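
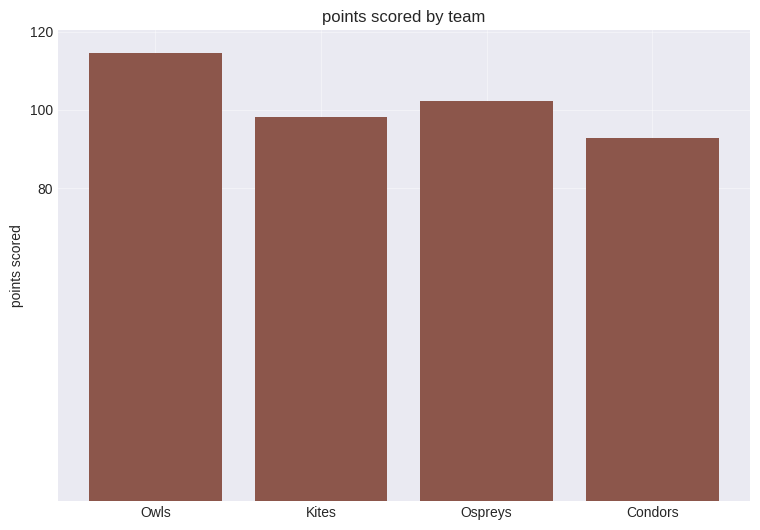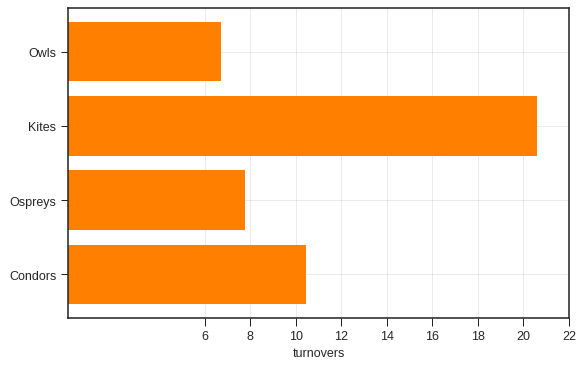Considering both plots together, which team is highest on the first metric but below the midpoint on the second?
Owls

Chart 2 median turnovers ≈ 10; below-median teams: Owls, Ospreys. Among those, Owls has the highest points scored (≈ 120).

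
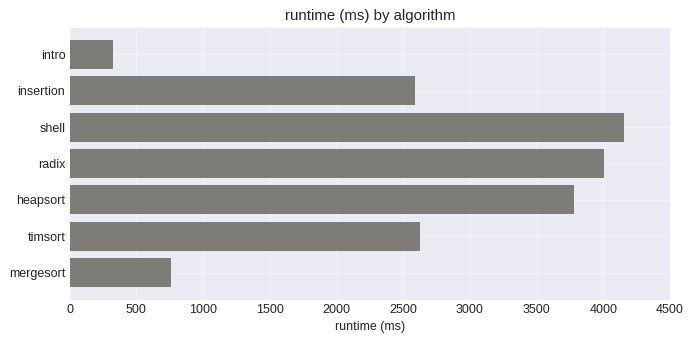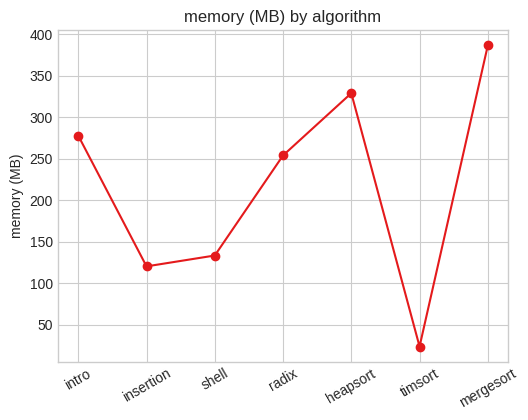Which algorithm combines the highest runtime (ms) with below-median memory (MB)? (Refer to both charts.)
Chart 2 median memory (MB) ≈ 250; below-median algorithms: insertion, shell, timsort. Among those, shell has the highest runtime (ms) (≈ 4000).

shell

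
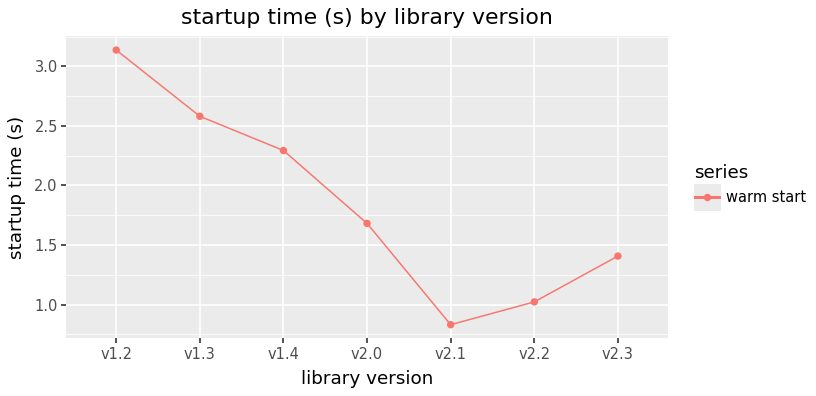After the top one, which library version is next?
v1.3

Top 3: v1.2 ≈ 3.2, v1.3 ≈ 2.6, v1.4 ≈ 2.2.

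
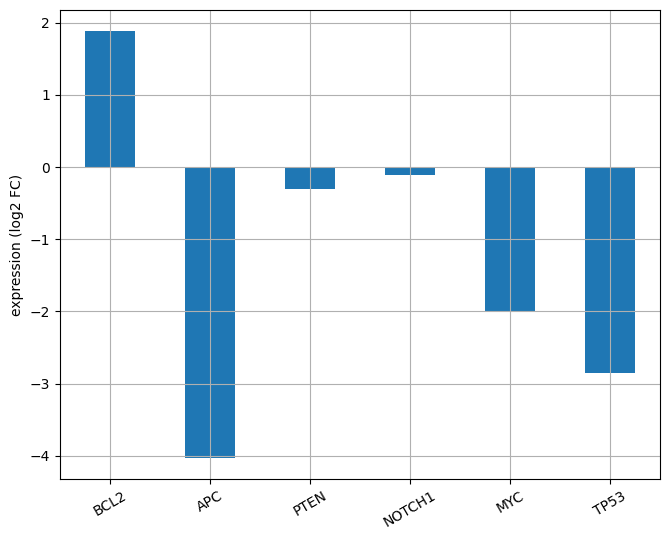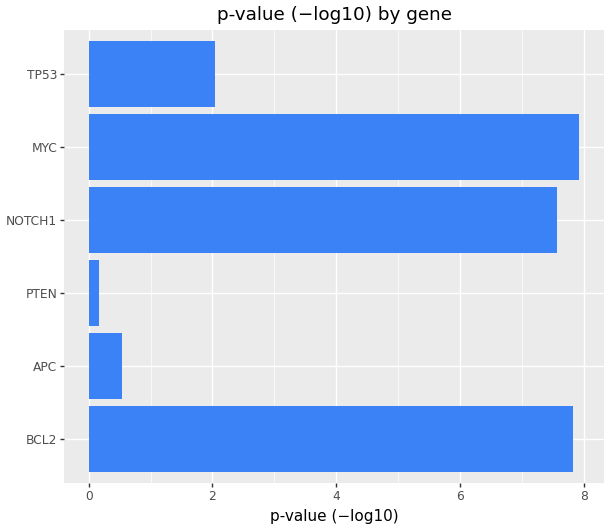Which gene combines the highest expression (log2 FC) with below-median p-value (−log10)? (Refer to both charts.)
PTEN

Chart 2 median p-value (−log10) ≈ 5; below-median genes: APC, PTEN, TP53. Among those, PTEN has the highest expression (log2 FC) (≈ -0.2).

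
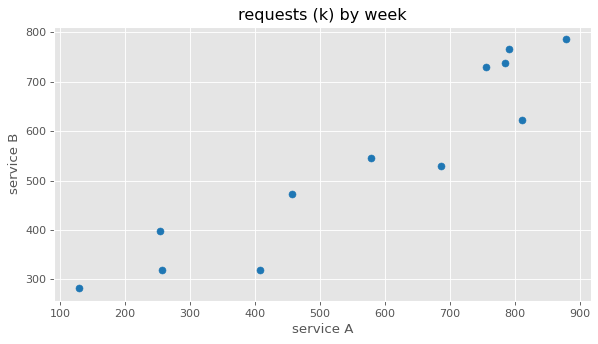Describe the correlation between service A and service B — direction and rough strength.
positive, strong

Points are positively correlated; strong (|r| ≈ 0.9).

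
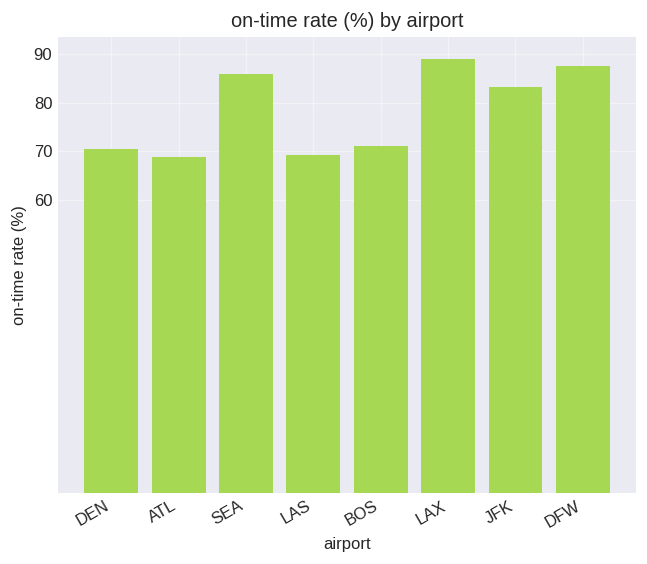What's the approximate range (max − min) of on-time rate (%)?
≈ 20

Max LAX ≈ 90, min ATL ≈ 70; range ≈ 20.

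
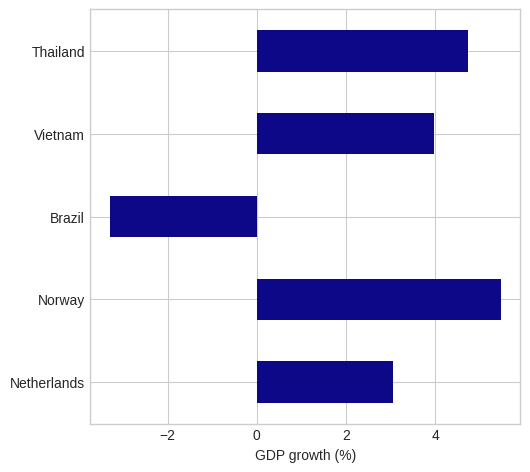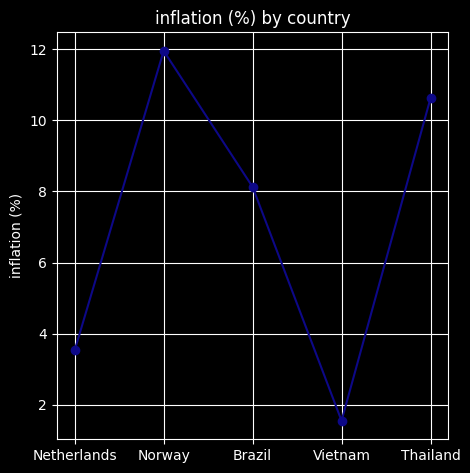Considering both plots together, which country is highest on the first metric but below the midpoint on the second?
Vietnam

Chart 2 median inflation (%) ≈ 8; below-median countries: Netherlands, Vietnam. Among those, Vietnam has the highest GDP growth (%) (≈ 4).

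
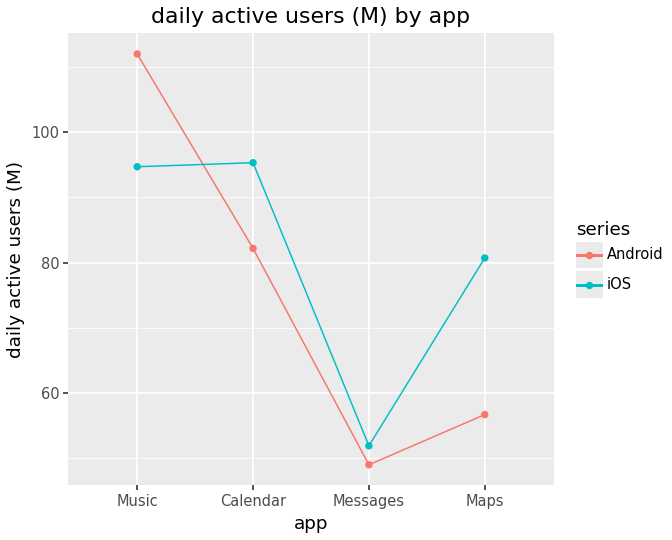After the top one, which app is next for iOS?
Top 3 for iOS: Calendar ≈ 100, Music ≈ 90, Maps ≈ 80.

Music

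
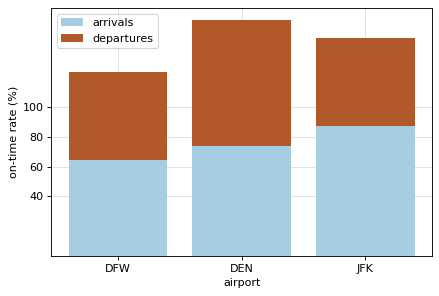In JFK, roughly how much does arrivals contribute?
≈ 80

arrivals top ≈ 80, bottom ≈ 0; segment ≈ 80.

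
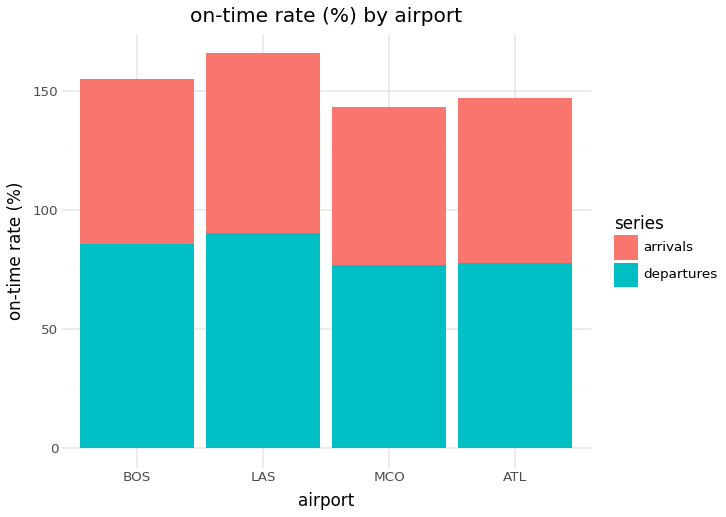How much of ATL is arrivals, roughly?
arrivals top ≈ 140, bottom ≈ 80; segment ≈ 60.

≈ 60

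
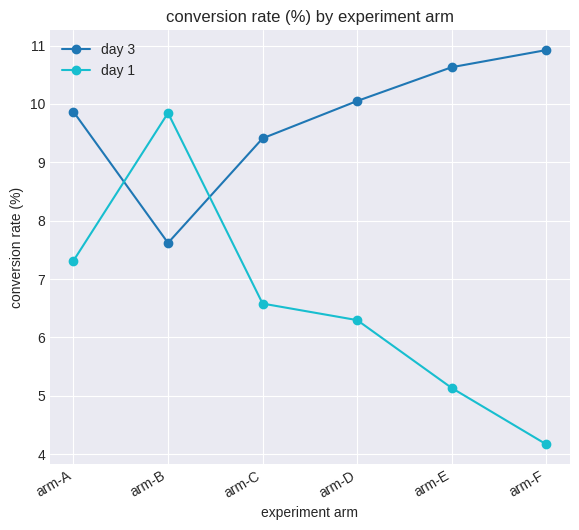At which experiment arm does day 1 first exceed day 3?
arm-A: day 1 ≈ 7 vs day 3 ≈ 10 (not yet); arm-B: day 1 ≈ 10 vs day 3 ≈ 8 (first crossover).

arm-B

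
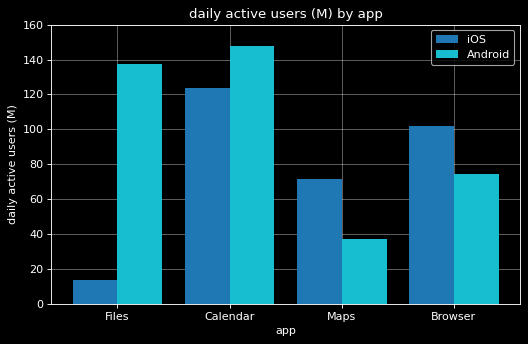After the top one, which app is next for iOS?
Top 3 for iOS: Calendar ≈ 120, Browser ≈ 100, Maps ≈ 80.

Browser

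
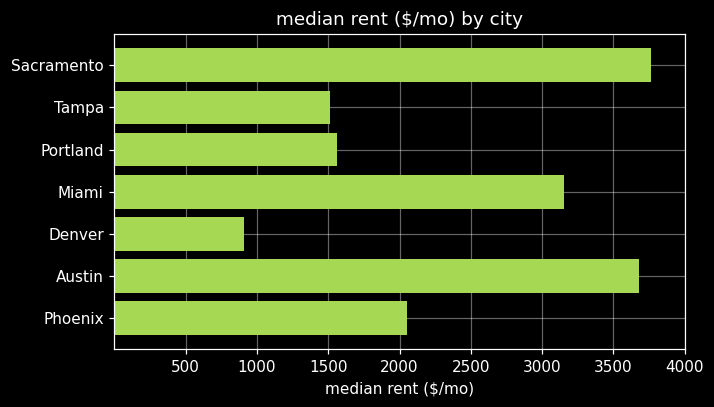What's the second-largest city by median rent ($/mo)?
Top 3: Sacramento ≈ 4000, Austin ≈ 3500, Miami ≈ 3000.

Austin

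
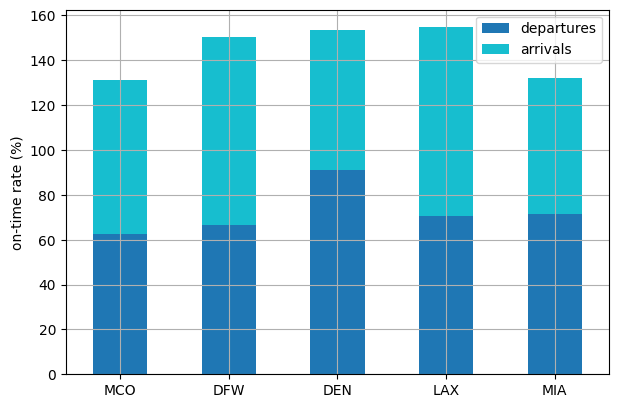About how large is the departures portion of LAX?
≈ 80

departures top ≈ 80, bottom ≈ 0; segment ≈ 80.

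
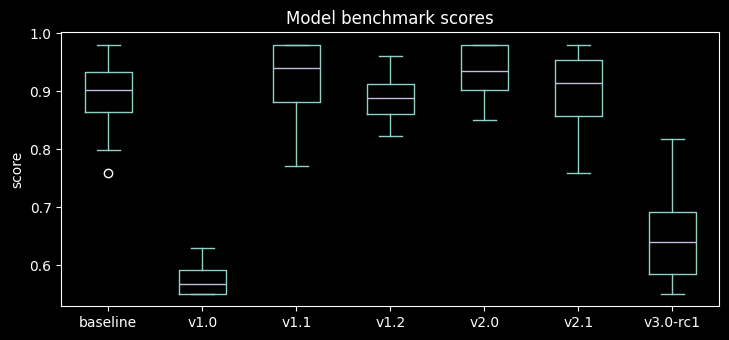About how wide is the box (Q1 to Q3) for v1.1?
≈ 0.10

Q3 ≈ 1.00, Q1 ≈ 0.90; IQR ≈ 0.10.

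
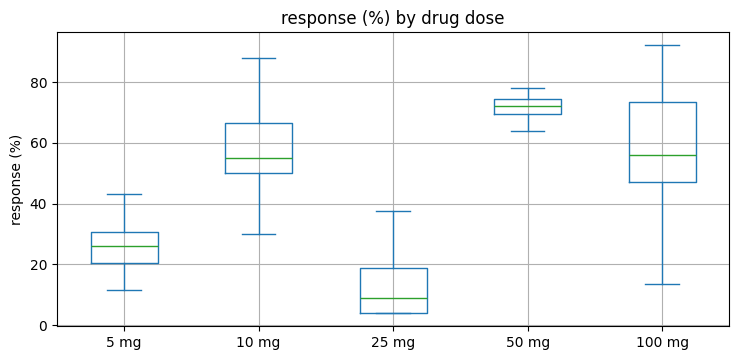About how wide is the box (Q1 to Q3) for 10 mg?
Q3 ≈ 70, Q1 ≈ 50; IQR ≈ 20.

≈ 20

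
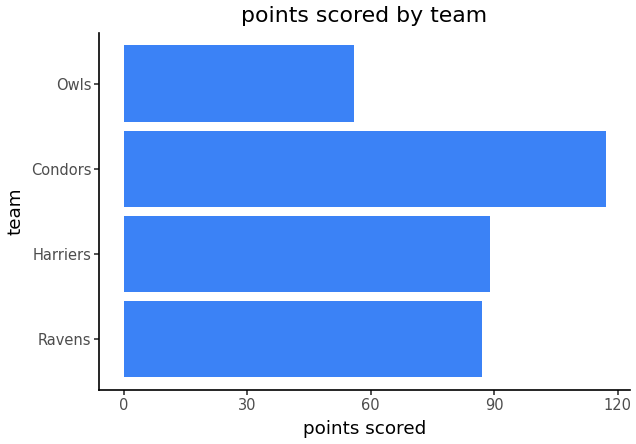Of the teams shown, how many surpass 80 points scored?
3

Above 80: Ravens, Harriers, Condors.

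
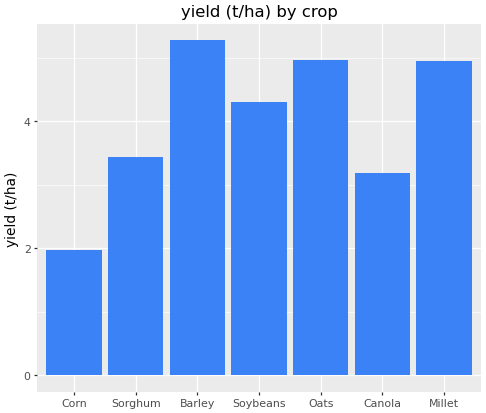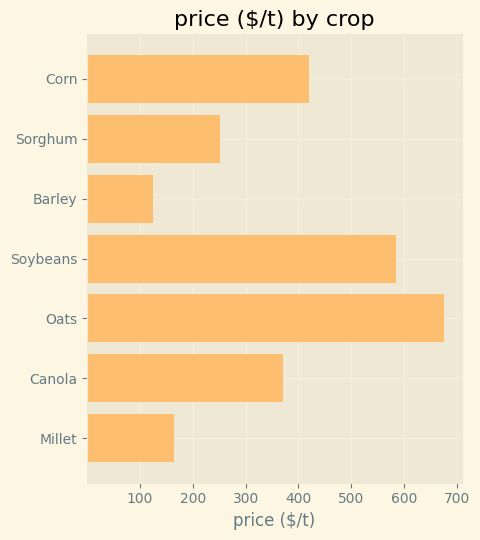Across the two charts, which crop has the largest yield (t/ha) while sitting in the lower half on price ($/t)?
Barley

Chart 2 median price ($/t) ≈ 400; below-median crops: Sorghum, Barley, Millet. Among those, Barley has the highest yield (t/ha) (≈ 5.5).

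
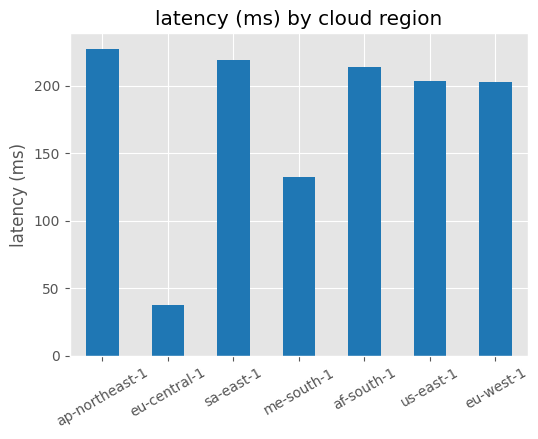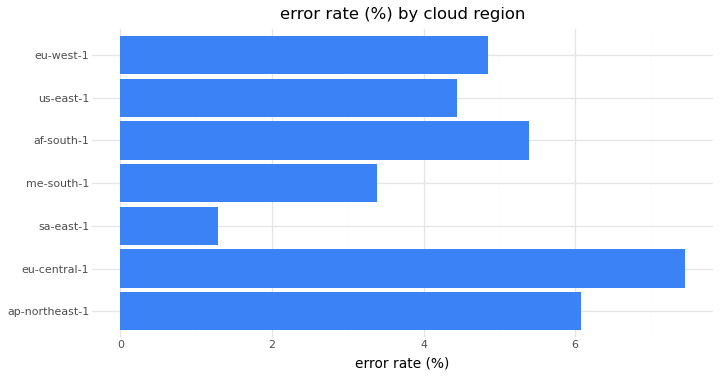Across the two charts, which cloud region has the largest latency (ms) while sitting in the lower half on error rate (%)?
sa-east-1

Chart 2 median error rate (%) ≈ 5; below-median cloud regions: sa-east-1, me-south-1, us-east-1. Among those, sa-east-1 has the highest latency (ms) (≈ 225).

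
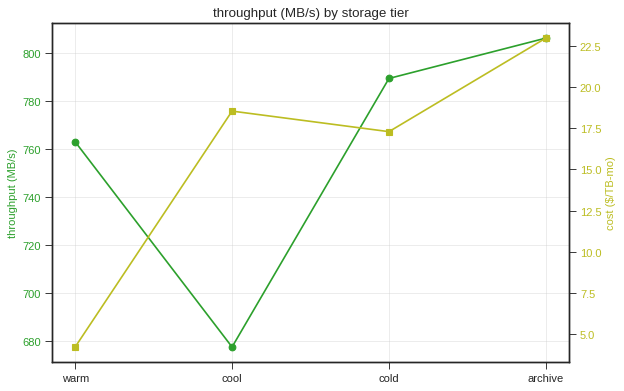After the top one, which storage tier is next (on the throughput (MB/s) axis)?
Top 3 (on the throughput (MB/s) axis): archive ≈ 800, cold ≈ 780, warm ≈ 760.

cold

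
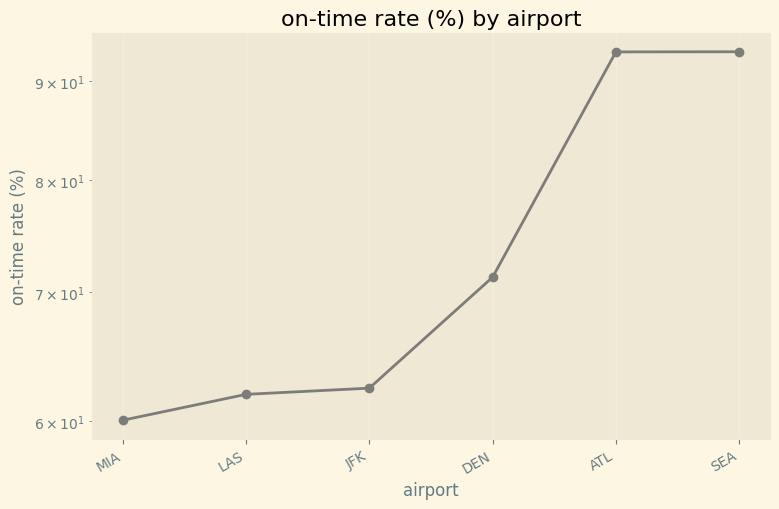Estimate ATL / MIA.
ATL ≈ 95, MIA ≈ 60; 95/60 ≈ 1.58.

≈ 1.58×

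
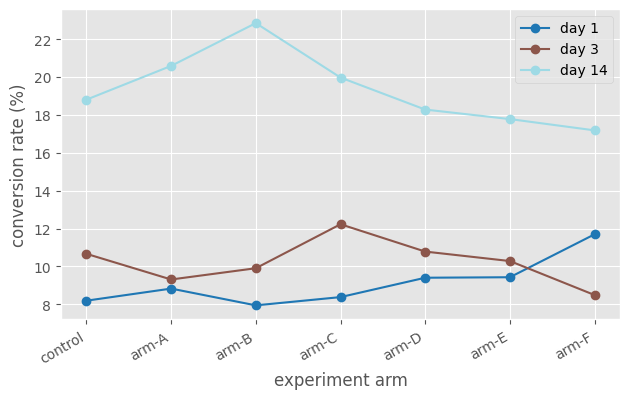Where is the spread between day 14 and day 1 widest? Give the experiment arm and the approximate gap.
arm-B, ≈ 14 %

arm-B: day 14 ≈ 22, day 1 ≈ 8 → gap ≈ 14. Next-largest (arm-A) is only ≈ 12.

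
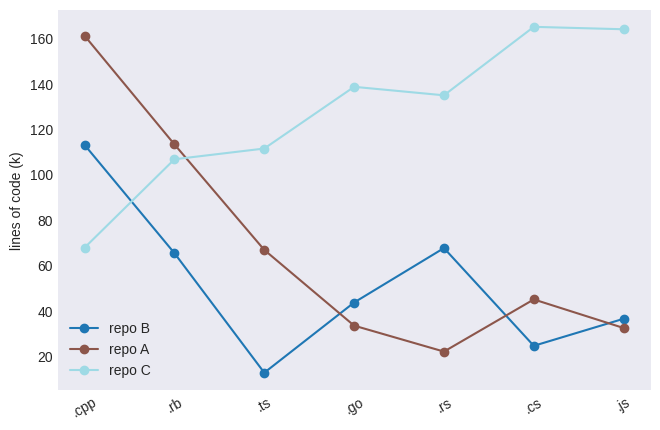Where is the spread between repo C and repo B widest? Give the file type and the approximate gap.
.cs: repo C ≈ 160, repo B ≈ 20 → gap ≈ 140. Next-largest (.js) is only ≈ 120.

.cs, ≈ 140 k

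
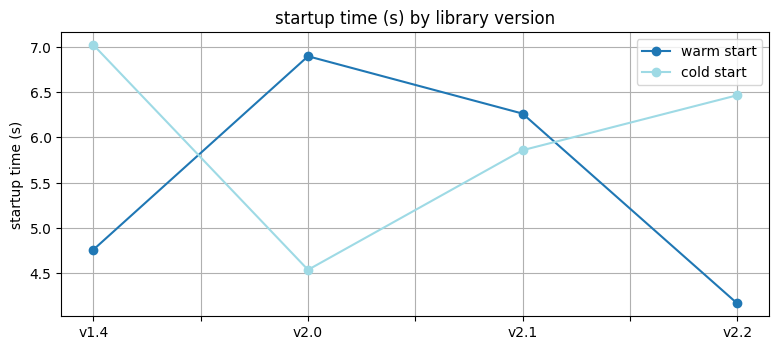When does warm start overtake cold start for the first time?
v2.0

v1.4: warm start ≈ 5.0 vs cold start ≈ 7.0 (not yet); v2.0: warm start ≈ 7.0 vs cold start ≈ 4.5 (first crossover).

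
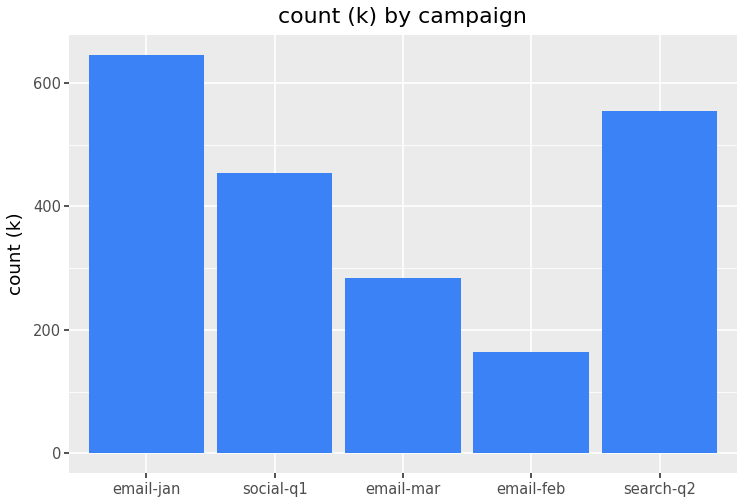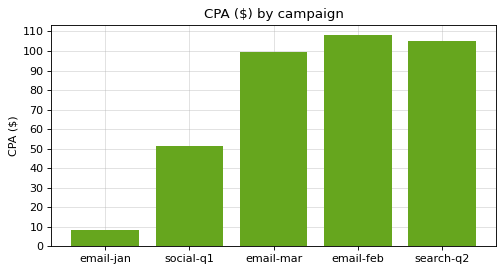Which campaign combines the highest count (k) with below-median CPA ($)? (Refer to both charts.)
Chart 2 median CPA ($) ≈ 100; below-median campaigns: email-jan, social-q1. Among those, email-jan has the highest count (k) (≈ 600).

email-jan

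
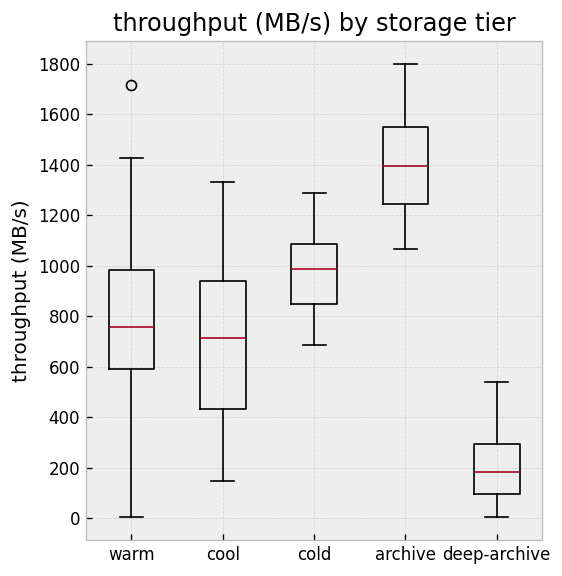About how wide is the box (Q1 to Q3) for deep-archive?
Q3 ≈ 200, Q1 ≈ 0; IQR ≈ 200.

≈ 200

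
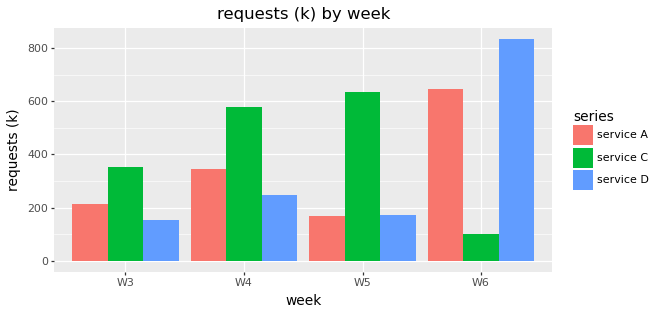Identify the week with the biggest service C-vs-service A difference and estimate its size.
W6, ≈ 500 k

W6: service C ≈ 100, service A ≈ 600 → gap ≈ 500. Next-largest (W5) is only ≈ 400.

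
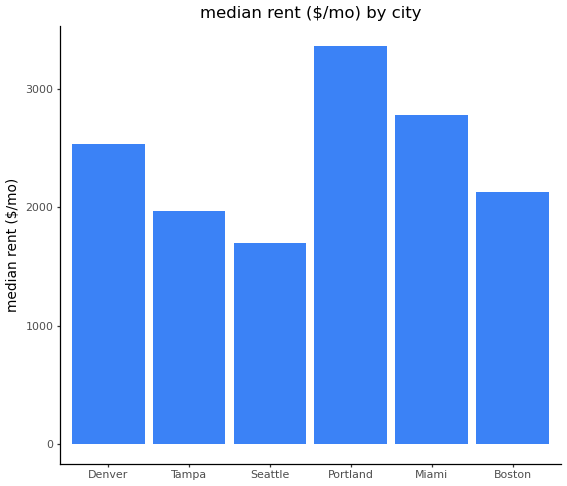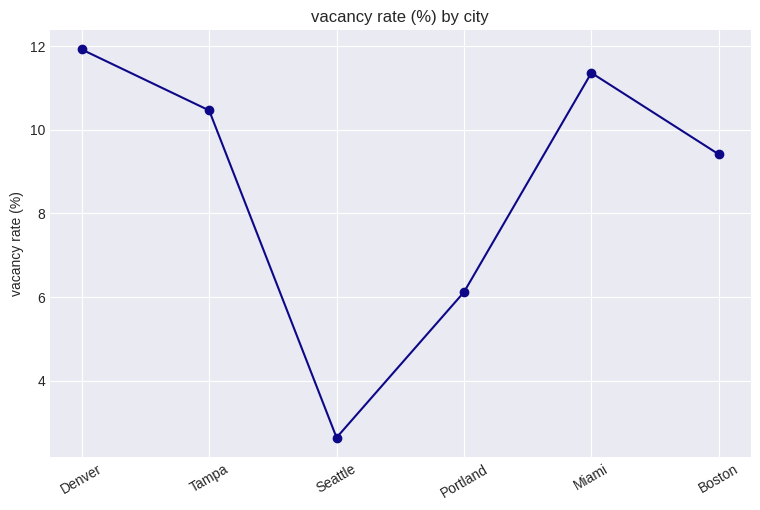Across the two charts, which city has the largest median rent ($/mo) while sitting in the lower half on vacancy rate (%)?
Portland

Chart 2 median vacancy rate (%) ≈ 10; below-median cities: Seattle, Portland, Boston. Among those, Portland has the highest median rent ($/mo) (≈ 3500).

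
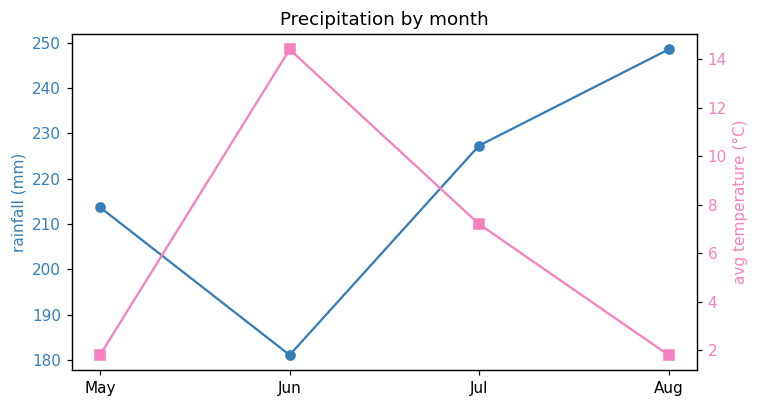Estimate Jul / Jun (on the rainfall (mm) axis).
≈ 1.28×

Jul ≈ 230, Jun ≈ 180; 230/180 ≈ 1.28.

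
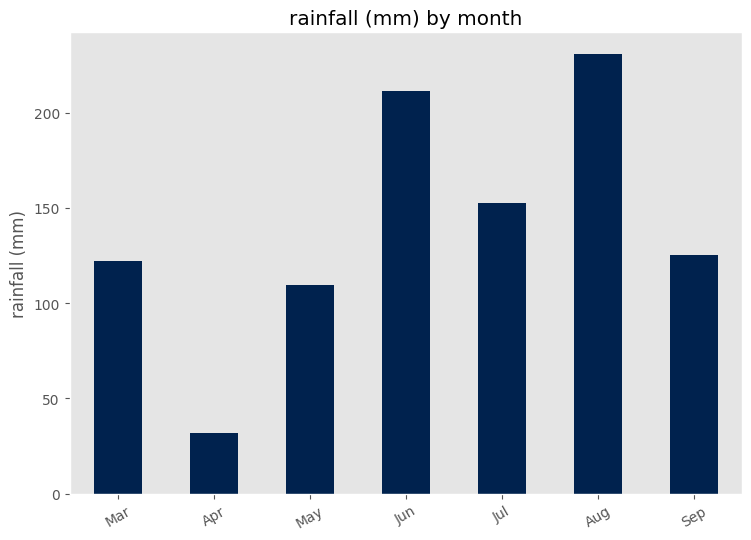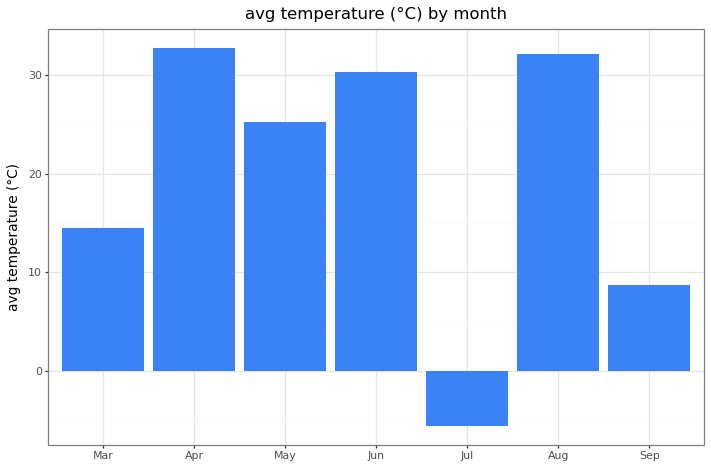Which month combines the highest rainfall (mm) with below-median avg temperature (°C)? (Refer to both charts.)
Chart 2 median avg temperature (°C) ≈ 25; below-median months: Mar, Jul, Sep. Among those, Jul has the highest rainfall (mm) (≈ 150).

Jul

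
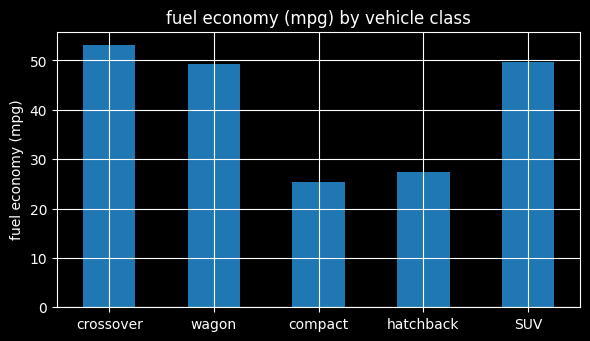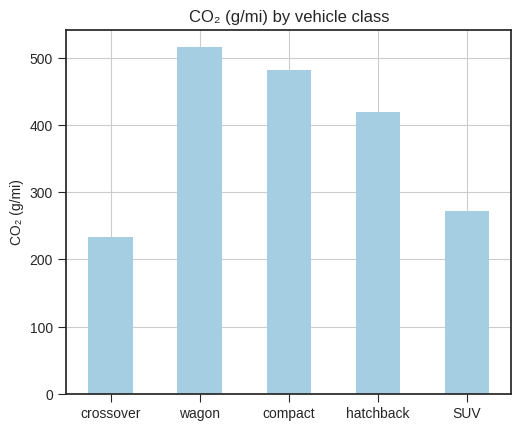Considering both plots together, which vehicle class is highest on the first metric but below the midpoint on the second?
Chart 2 median CO₂ (g/mi) ≈ 400; below-median vehicle classes: crossover, SUV. Among those, crossover has the highest fuel economy (mpg) (≈ 55).

crossover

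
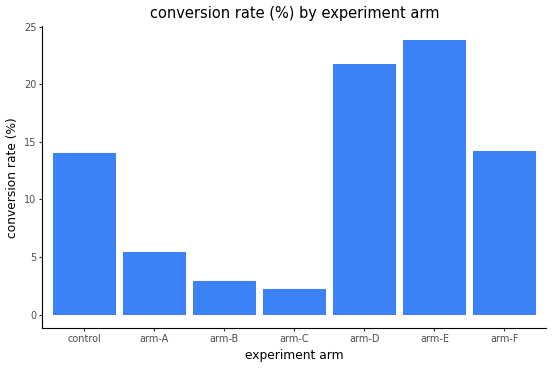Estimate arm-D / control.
≈ 1.57×

arm-D ≈ 22, control ≈ 14; 22/14 ≈ 1.57.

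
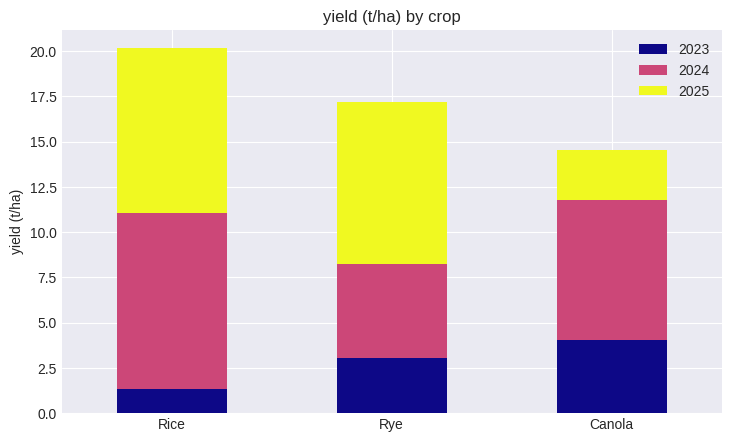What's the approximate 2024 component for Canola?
≈ 8

2024 top ≈ 12, bottom ≈ 4; segment ≈ 8.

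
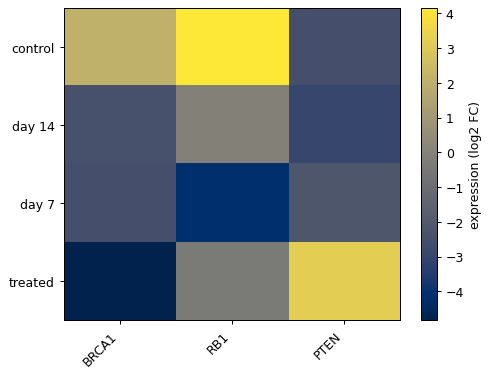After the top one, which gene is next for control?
BRCA1

Top 3 for control: RB1 ≈ 4, BRCA1 ≈ 2, PTEN ≈ -2.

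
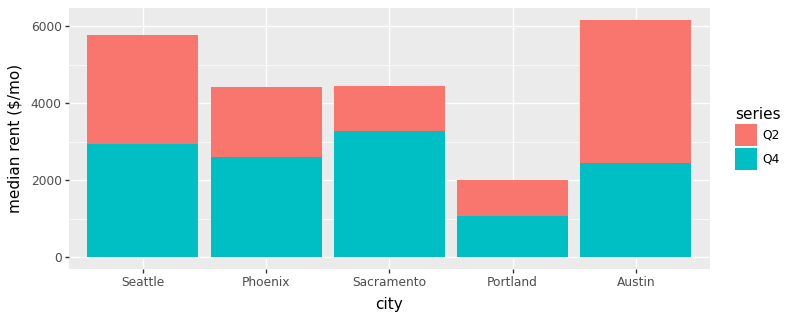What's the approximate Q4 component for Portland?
≈ 1000

Q4 top ≈ 1000, bottom ≈ 0; segment ≈ 1000.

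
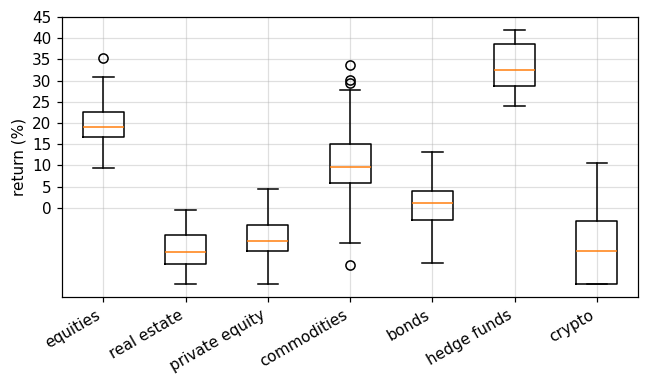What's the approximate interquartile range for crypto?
Q3 ≈ -5, Q1 ≈ -20; IQR ≈ 15.

≈ 15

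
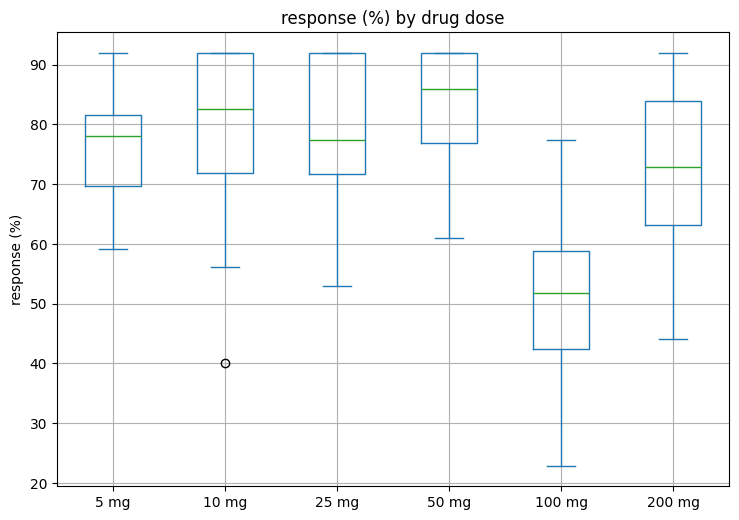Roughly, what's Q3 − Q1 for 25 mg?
≈ 20

Q3 ≈ 90, Q1 ≈ 70; IQR ≈ 20.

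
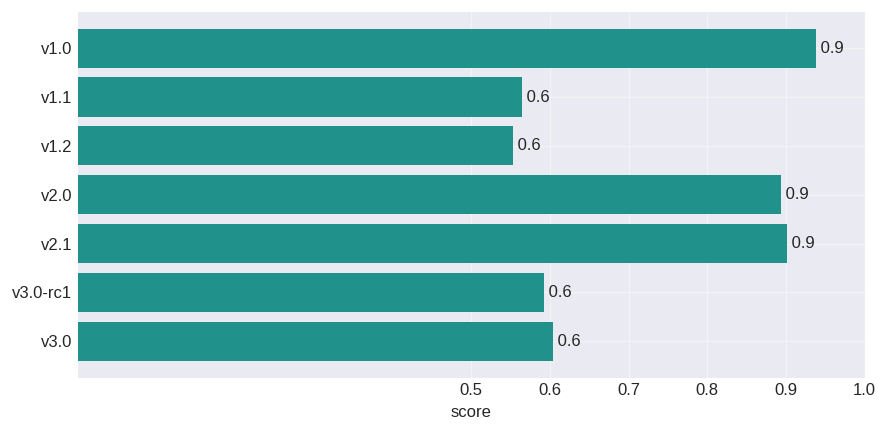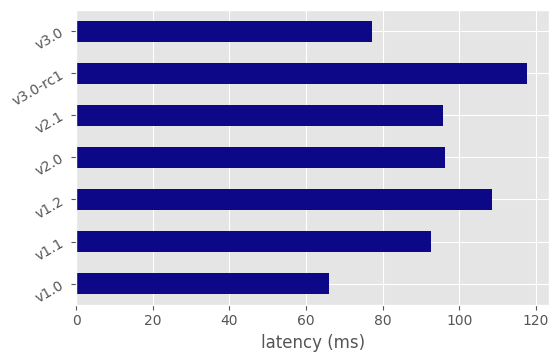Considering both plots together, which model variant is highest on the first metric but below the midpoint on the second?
Chart 2 median latency (ms) ≈ 100; below-median model variants: v1.0, v1.1, v3.0. Among those, v1.0 has the highest score (≈ 0.9).

v1.0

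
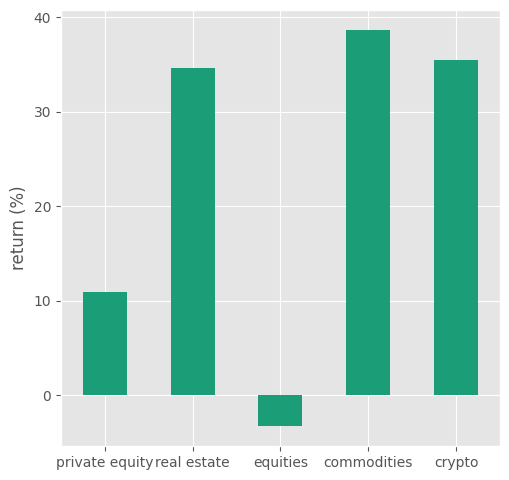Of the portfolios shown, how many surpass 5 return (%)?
4

Above 5: private equity, real estate, commodities, crypto.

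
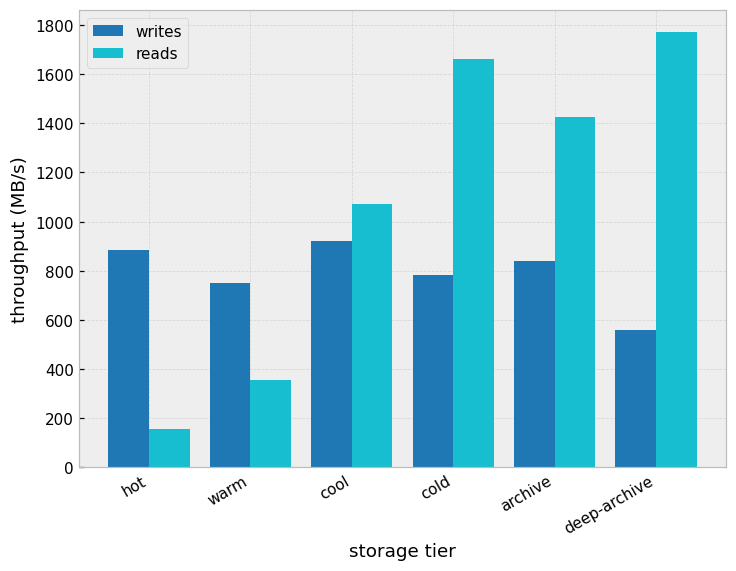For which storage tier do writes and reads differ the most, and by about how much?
deep-archive, ≈ 1200 MB/s

deep-archive: writes ≈ 600, reads ≈ 1800 → gap ≈ 1200. Next-largest (cold) is only ≈ 800.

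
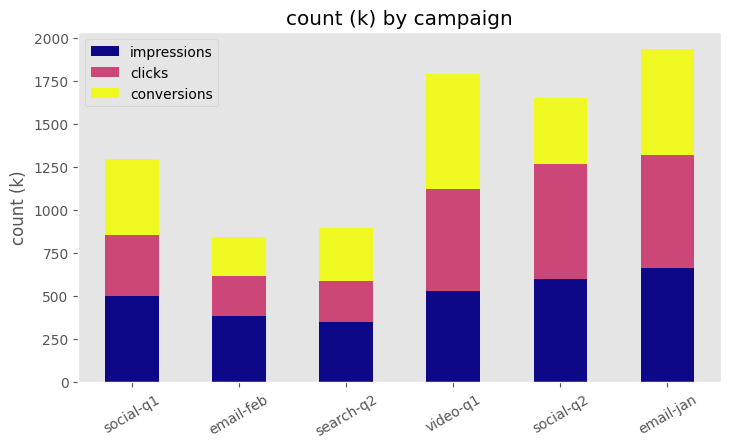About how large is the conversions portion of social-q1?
≈ 400

conversions top ≈ 1200, bottom ≈ 800; segment ≈ 400.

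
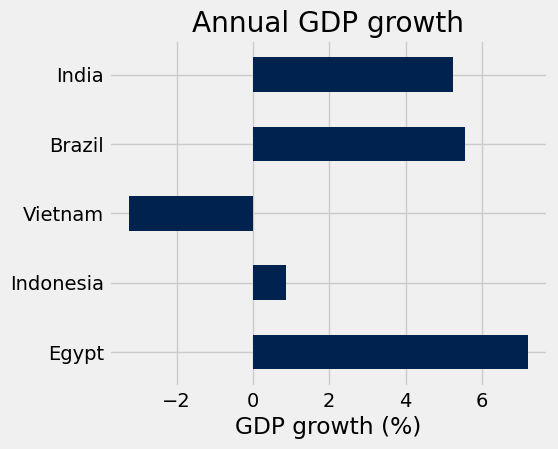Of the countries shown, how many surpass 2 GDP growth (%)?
Above 2: Egypt, Brazil, India.

3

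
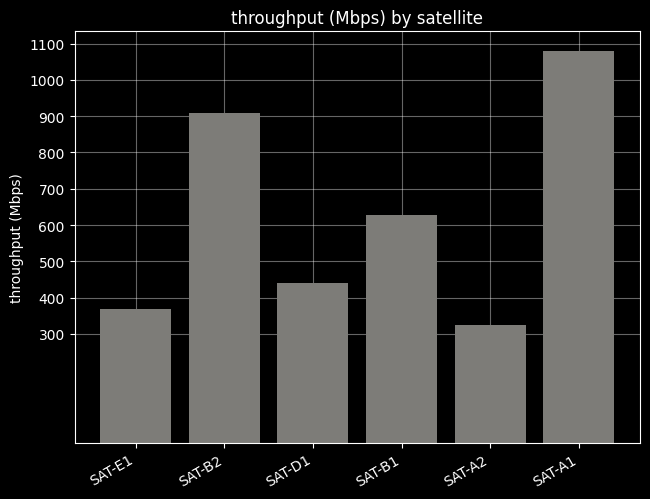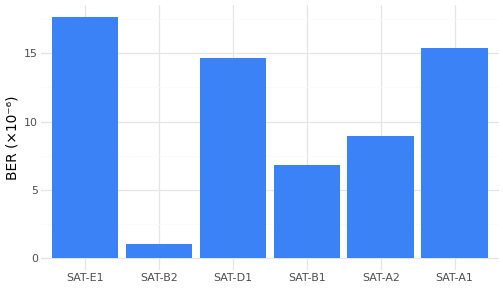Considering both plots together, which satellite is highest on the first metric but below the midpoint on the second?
SAT-B2

Chart 2 median BER (×10⁻⁶) ≈ 12; below-median satellites: SAT-B2, SAT-B1, SAT-A2. Among those, SAT-B2 has the highest throughput (Mbps) (≈ 900).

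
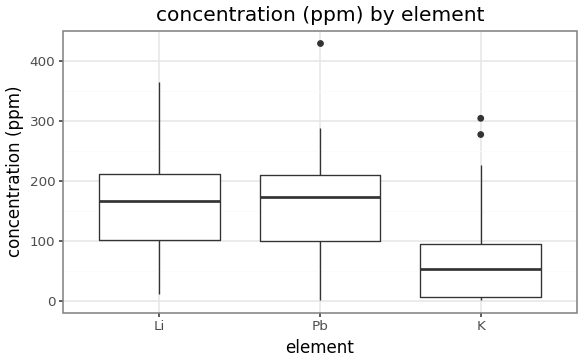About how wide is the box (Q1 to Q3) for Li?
≈ 110

Q3 ≈ 210, Q1 ≈ 100; IQR ≈ 110.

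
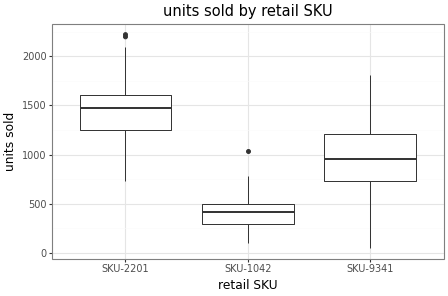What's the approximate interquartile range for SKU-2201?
Q3 ≈ 1600, Q1 ≈ 1200; IQR ≈ 400.

≈ 400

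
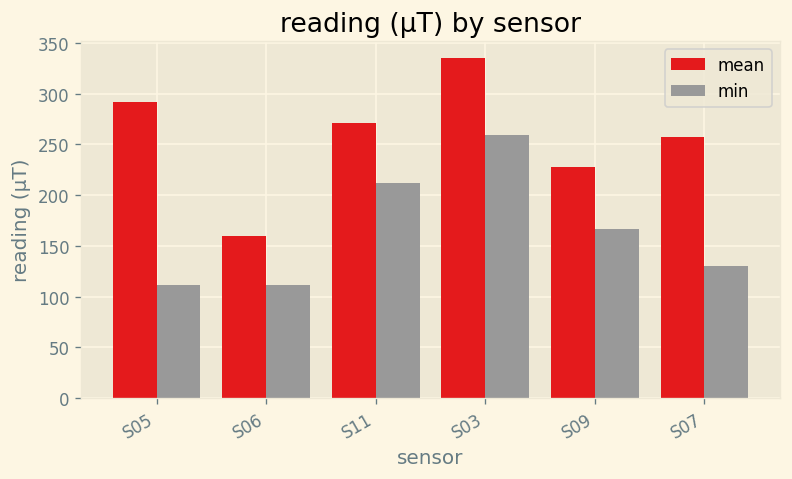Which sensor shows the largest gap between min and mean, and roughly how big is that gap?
S05: min ≈ 100, mean ≈ 300 → gap ≈ 200. Next-largest (S07) is only ≈ 100.

S05, ≈ 200 µT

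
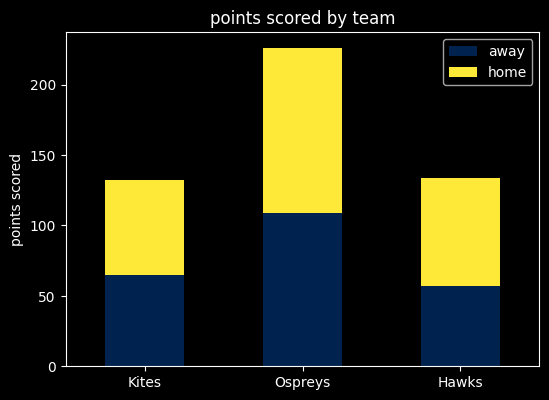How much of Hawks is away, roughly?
away top ≈ 60, bottom ≈ 0; segment ≈ 60.

≈ 60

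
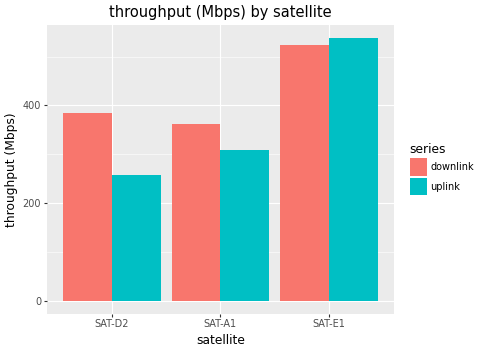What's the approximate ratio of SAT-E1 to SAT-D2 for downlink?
≈ 1.25×

SAT-E1 ≈ 500, SAT-D2 ≈ 400; 500/400 ≈ 1.25.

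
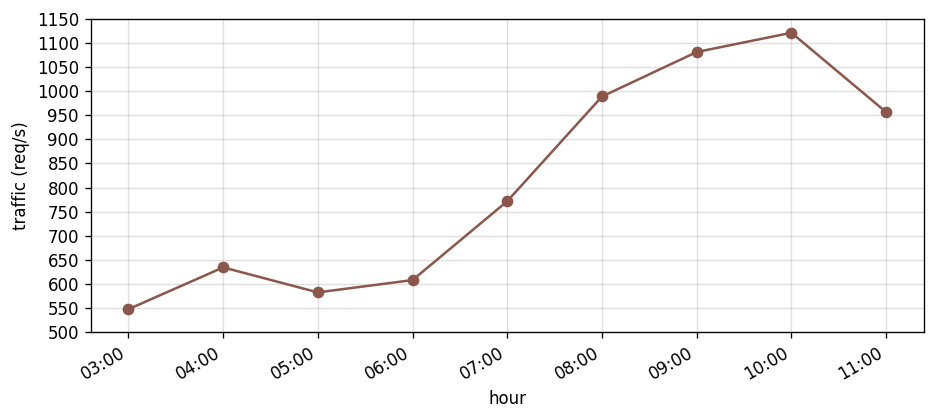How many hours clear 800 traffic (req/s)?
4

Above 800: 08:00, 09:00, 10:00, 11:00.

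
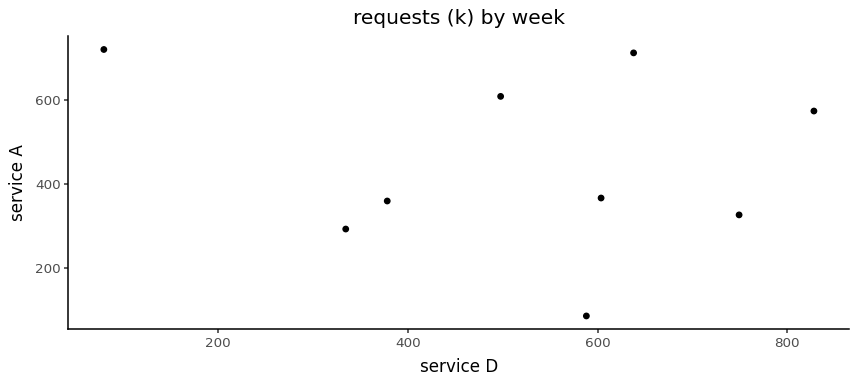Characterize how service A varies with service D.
Points are roughly uncorrelated; weak (|r| ≈ 0.2).

no clear correlation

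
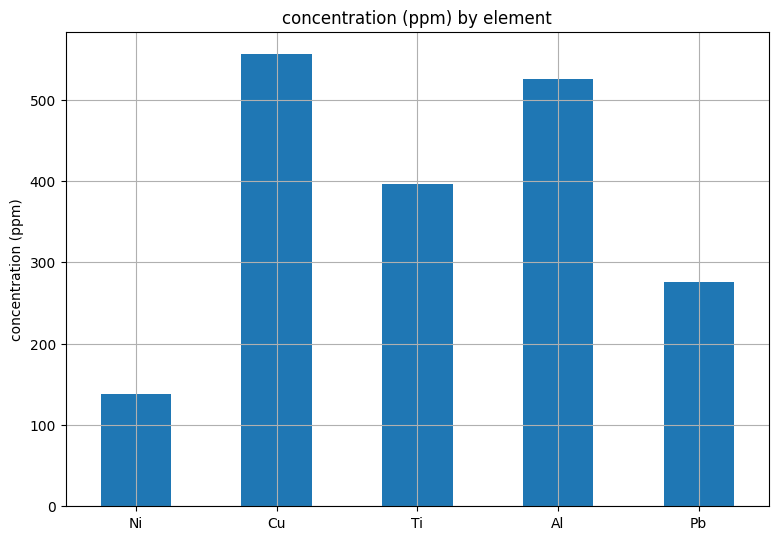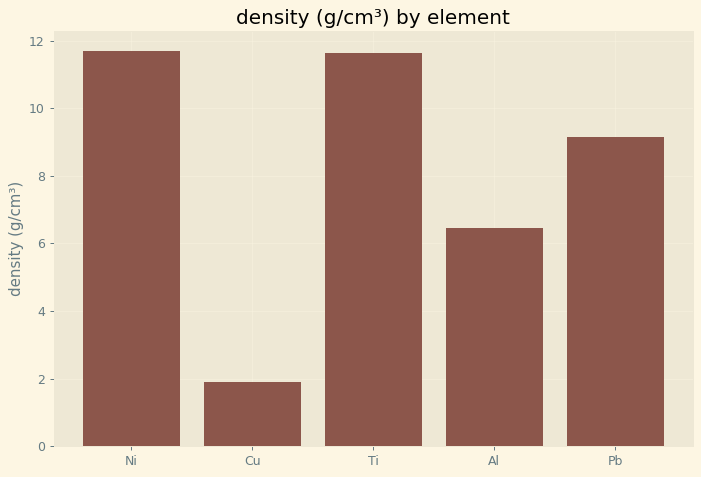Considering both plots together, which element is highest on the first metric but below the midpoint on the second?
Chart 2 median density (g/cm³) ≈ 10; below-median elements: Cu, Al. Among those, Cu has the highest concentration (ppm) (≈ 600).

Cu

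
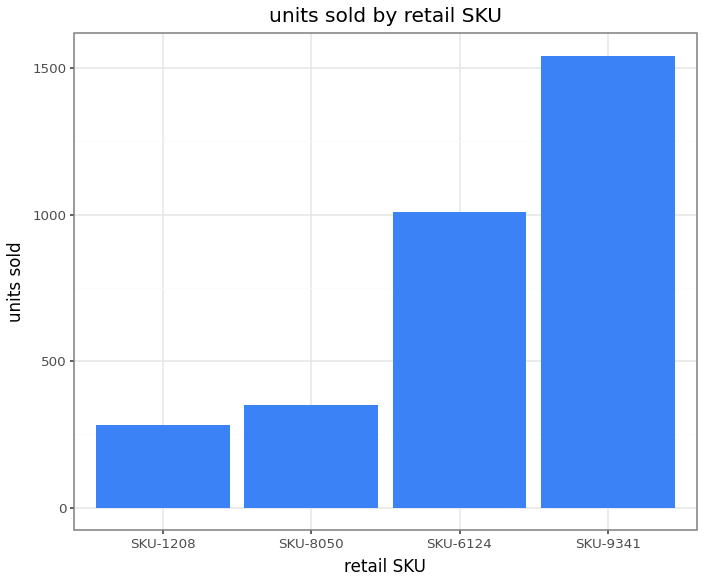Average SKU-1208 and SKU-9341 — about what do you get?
(200 + 1600) / 2 ≈ 900.

≈ 900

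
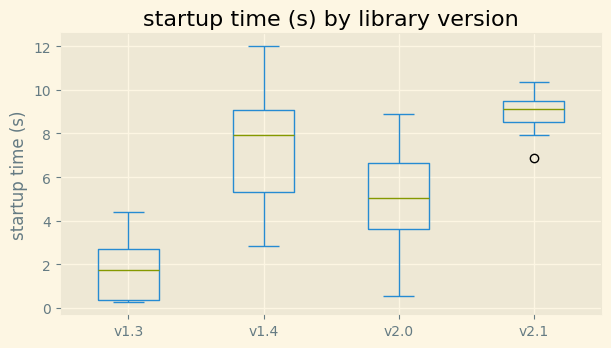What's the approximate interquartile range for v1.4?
≈ 4

Q3 ≈ 9, Q1 ≈ 5; IQR ≈ 4.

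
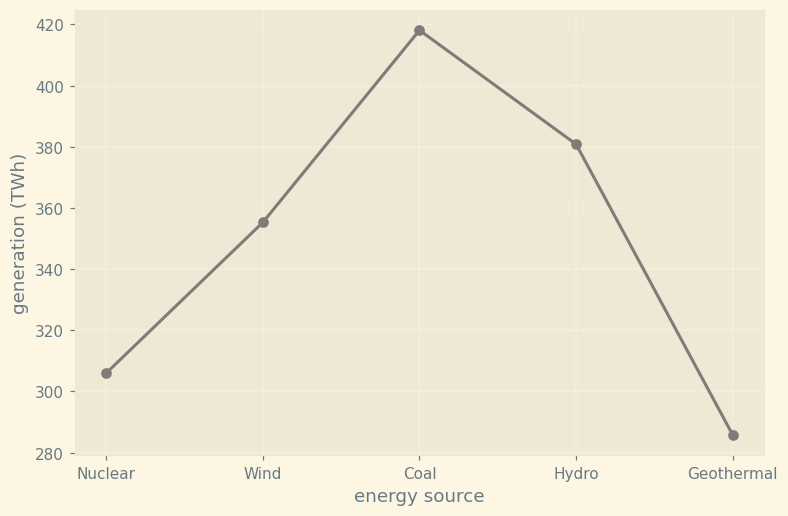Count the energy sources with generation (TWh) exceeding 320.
Above 320: Wind, Coal, Hydro.

3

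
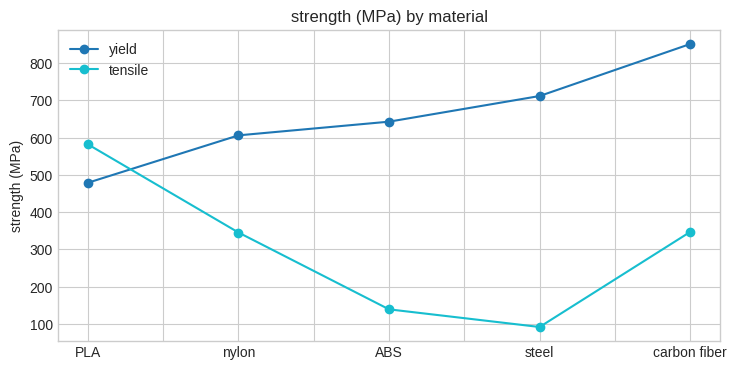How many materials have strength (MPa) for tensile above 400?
Above 400: PLA.

1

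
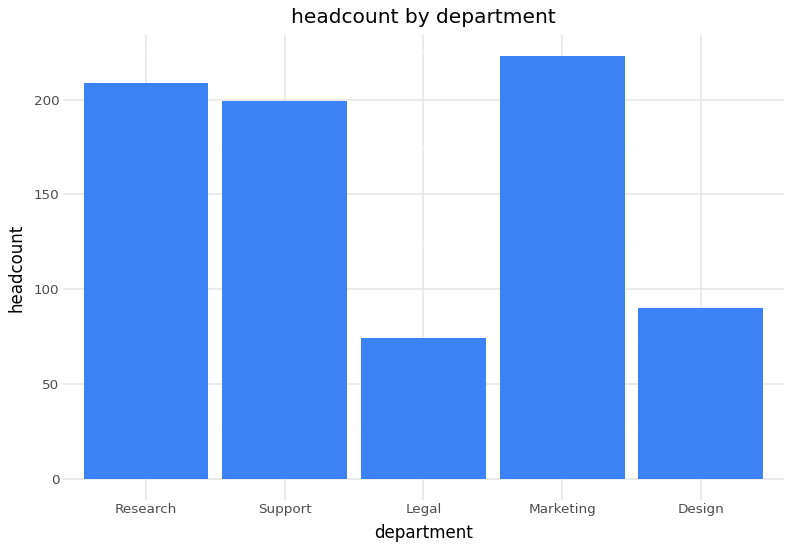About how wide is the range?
≈ 140

Max Marketing ≈ 220, min Legal ≈ 80; range ≈ 140.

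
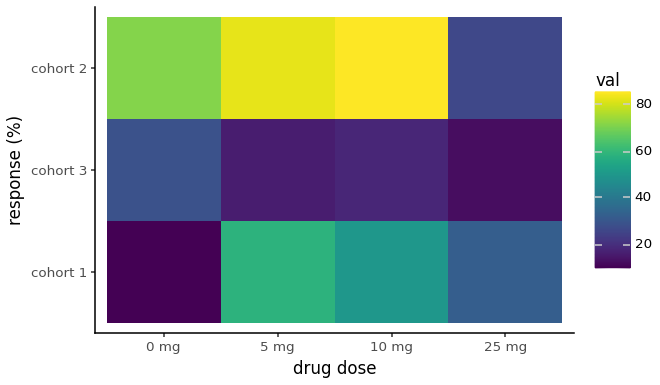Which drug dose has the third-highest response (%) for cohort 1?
Top 4 for cohort 1: 5 mg ≈ 60, 10 mg ≈ 50, 25 mg ≈ 30, 0 mg ≈ 10.

25 mg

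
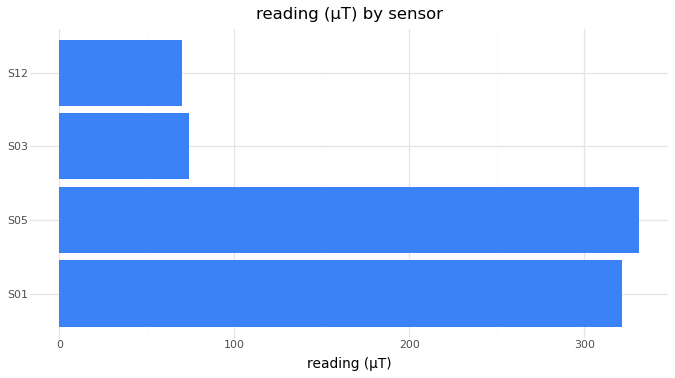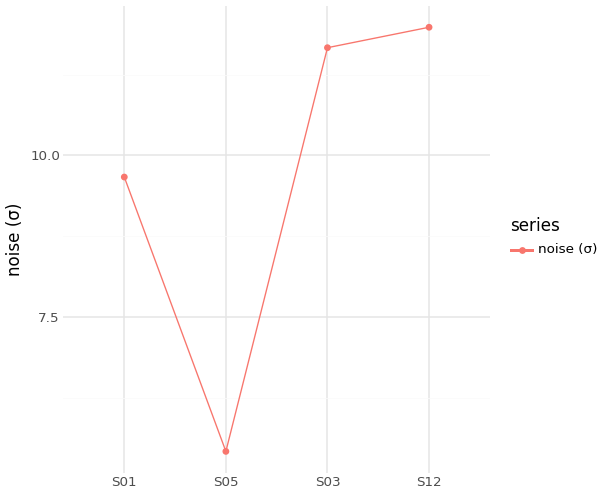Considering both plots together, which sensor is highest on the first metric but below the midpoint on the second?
S05

Chart 2 median noise (σ) ≈ 10; below-median sensors: S01, S05. Among those, S05 has the highest reading (µT) (≈ 350).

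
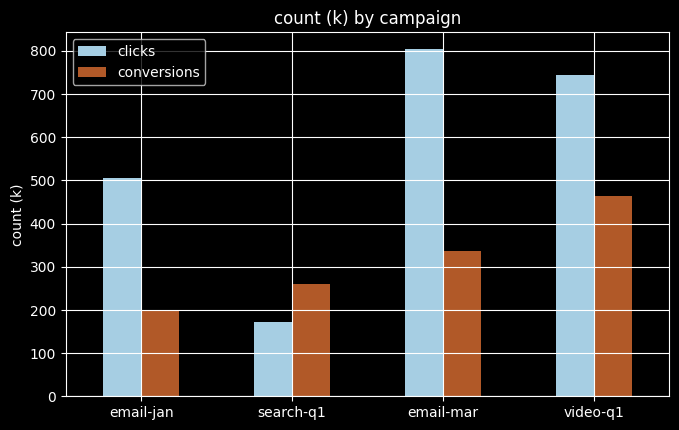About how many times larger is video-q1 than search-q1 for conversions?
≈ 1.67×

video-q1 ≈ 500, search-q1 ≈ 300; 500/300 ≈ 1.67.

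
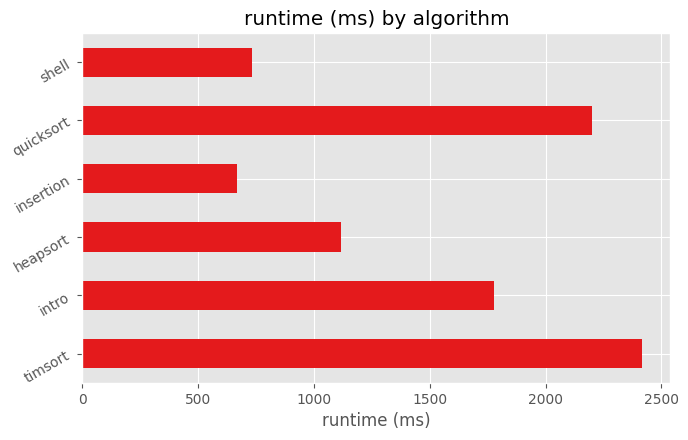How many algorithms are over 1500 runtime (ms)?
3

Above 1500: timsort, intro, quicksort.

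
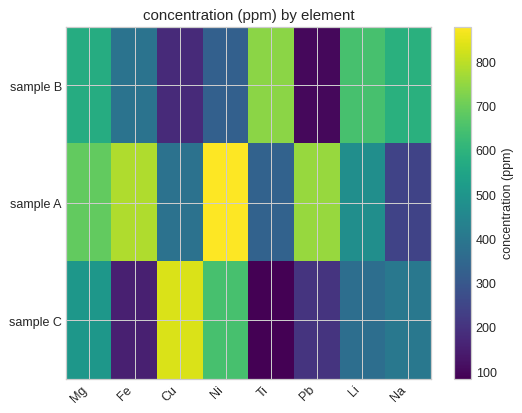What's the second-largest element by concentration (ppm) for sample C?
Top 3 for sample C: Cu ≈ 800, Ni ≈ 600, Mg ≈ 500.

Ni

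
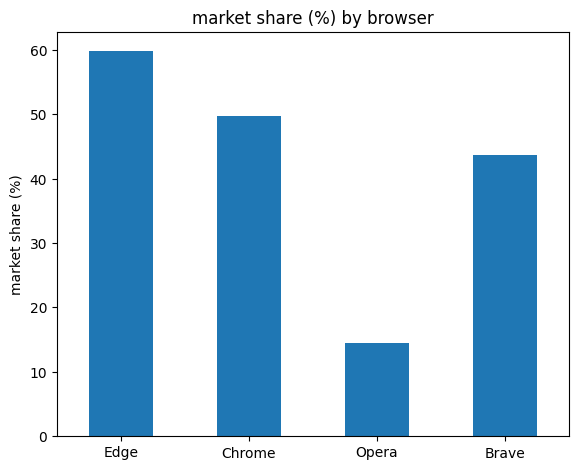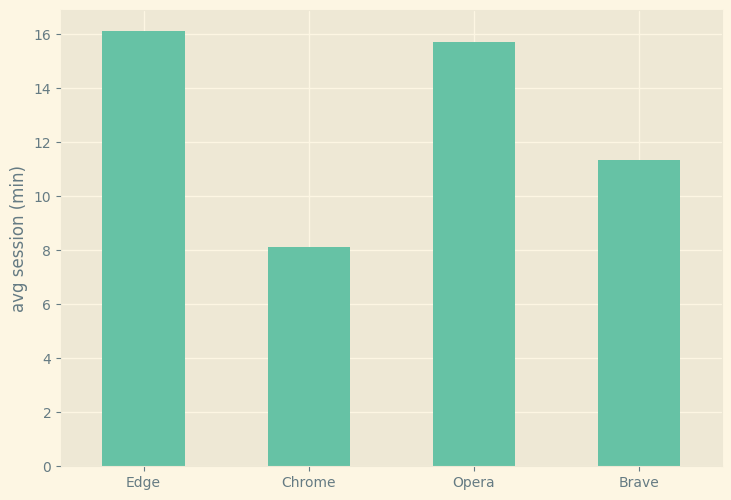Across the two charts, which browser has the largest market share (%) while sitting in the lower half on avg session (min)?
Chart 2 median avg session (min) ≈ 14; below-median browsers: Chrome, Brave. Among those, Chrome has the highest market share (%) (≈ 50).

Chrome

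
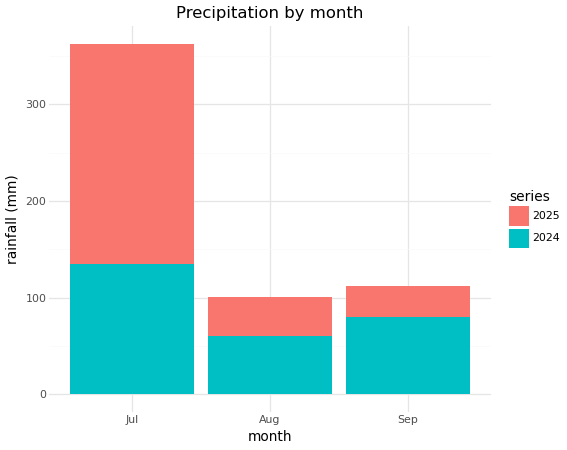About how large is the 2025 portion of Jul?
2025 top ≈ 350, bottom ≈ 150; segment ≈ 200.

≈ 200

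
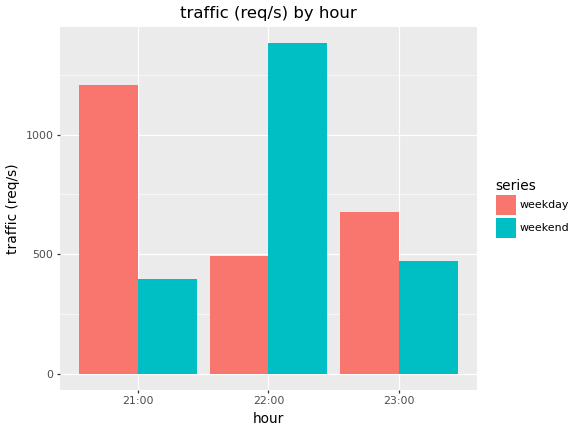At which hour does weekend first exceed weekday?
21:00: weekend ≈ 400 vs weekday ≈ 1200 (not yet); 22:00: weekend ≈ 1400 vs weekday ≈ 400 (first crossover).

22:00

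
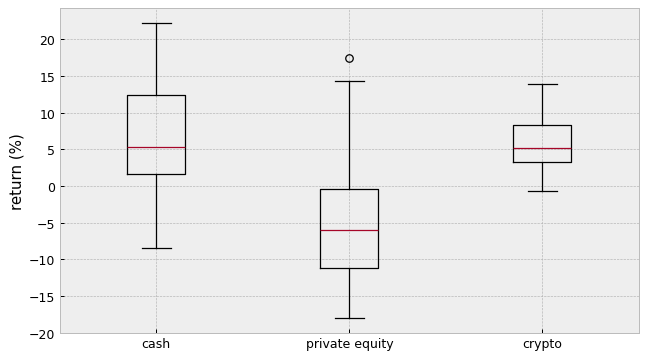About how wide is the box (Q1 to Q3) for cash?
Q3 ≈ 12, Q1 ≈ 2; IQR ≈ 10.

≈ 10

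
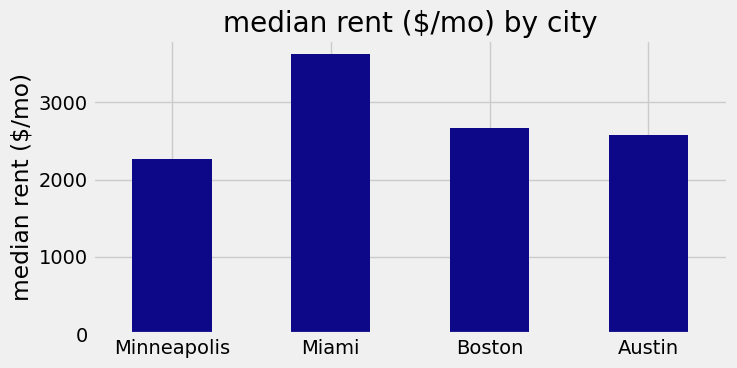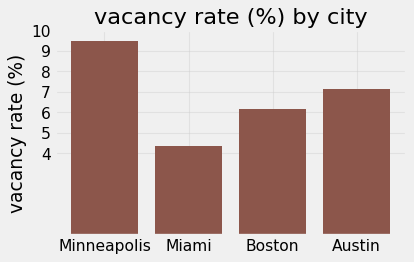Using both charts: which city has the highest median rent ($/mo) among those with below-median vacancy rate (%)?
Chart 2 median vacancy rate (%) ≈ 7; below-median cities: Miami, Boston. Among those, Miami has the highest median rent ($/mo) (≈ 3500).

Miami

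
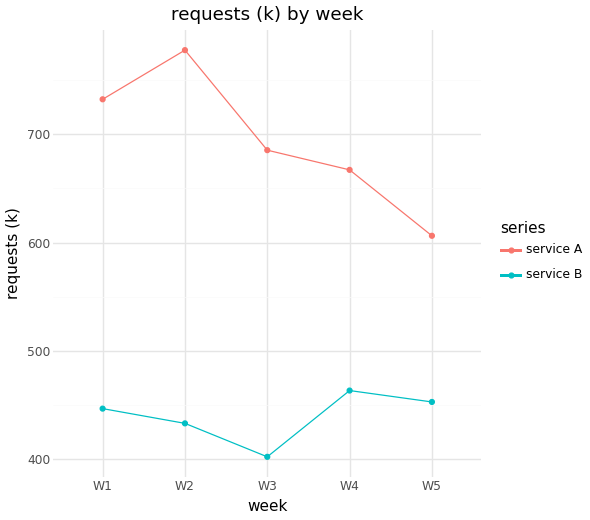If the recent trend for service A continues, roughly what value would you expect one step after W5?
Last three: 700, 650, 600 → slope ≈ -50/step → next ≈ 550.

≈ 550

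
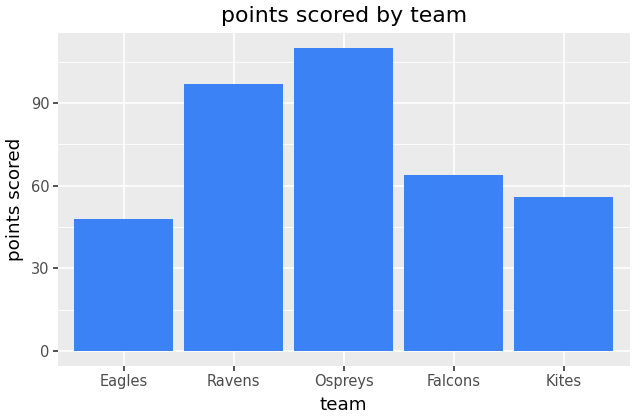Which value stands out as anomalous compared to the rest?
Ospreys ≈ 110; the rest sit between ≈ 50 and ≈ 100.

Ospreys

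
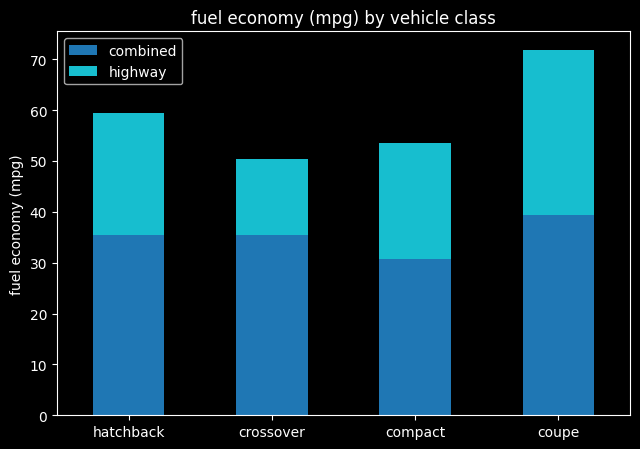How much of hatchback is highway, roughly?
≈ 20

highway top ≈ 60, bottom ≈ 40; segment ≈ 20.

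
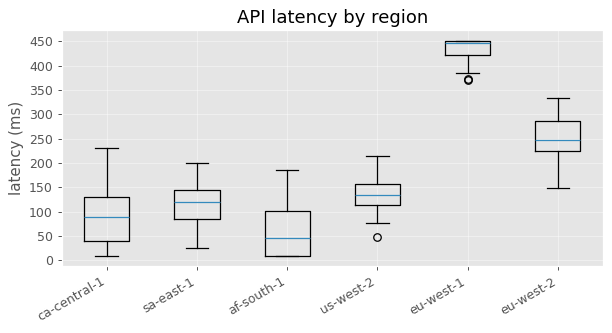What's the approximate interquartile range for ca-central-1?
Q3 ≈ 150, Q1 ≈ 50; IQR ≈ 100.

≈ 100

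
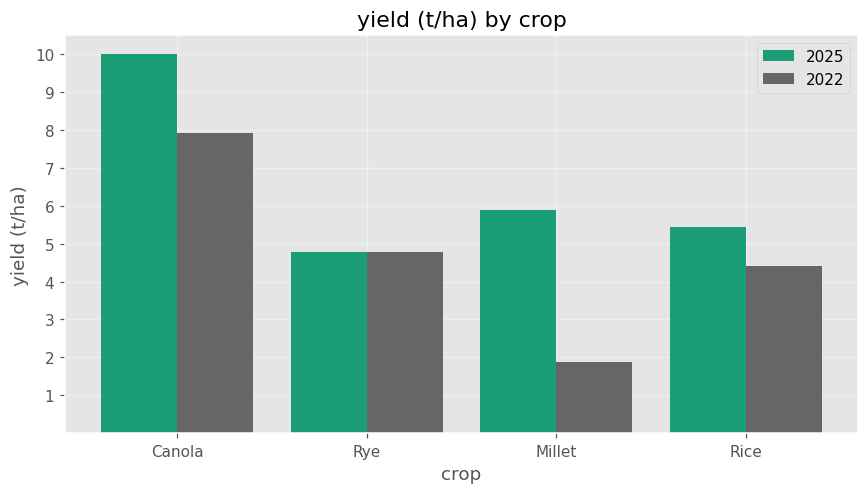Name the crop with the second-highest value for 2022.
Rye

Top 3 for 2022: Canola ≈ 8, Rye ≈ 5, Rice ≈ 4.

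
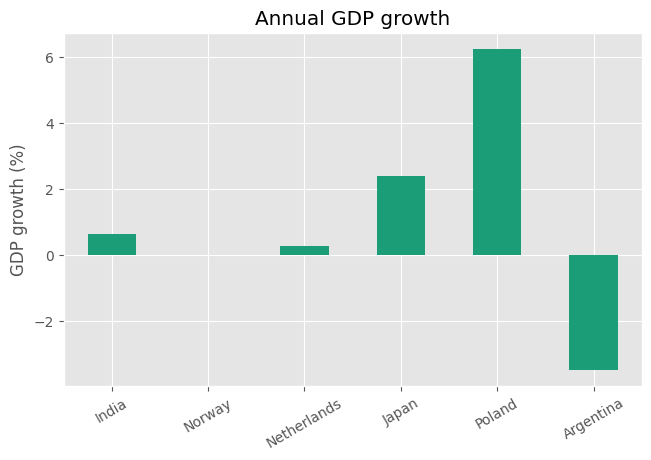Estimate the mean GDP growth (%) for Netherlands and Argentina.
(0 + -3) / 2 ≈ -2.

≈ -2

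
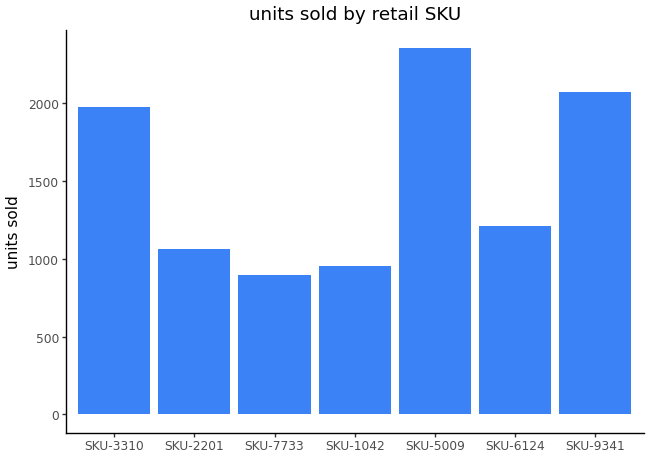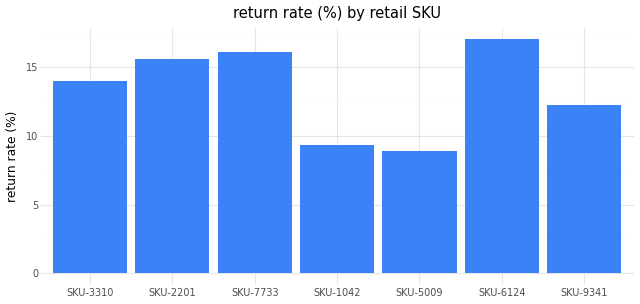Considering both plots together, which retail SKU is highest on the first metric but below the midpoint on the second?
SKU-5009

Chart 2 median return rate (%) ≈ 14; below-median retail SKUs: SKU-1042, SKU-5009, SKU-9341. Among those, SKU-5009 has the highest units sold (≈ 2500).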